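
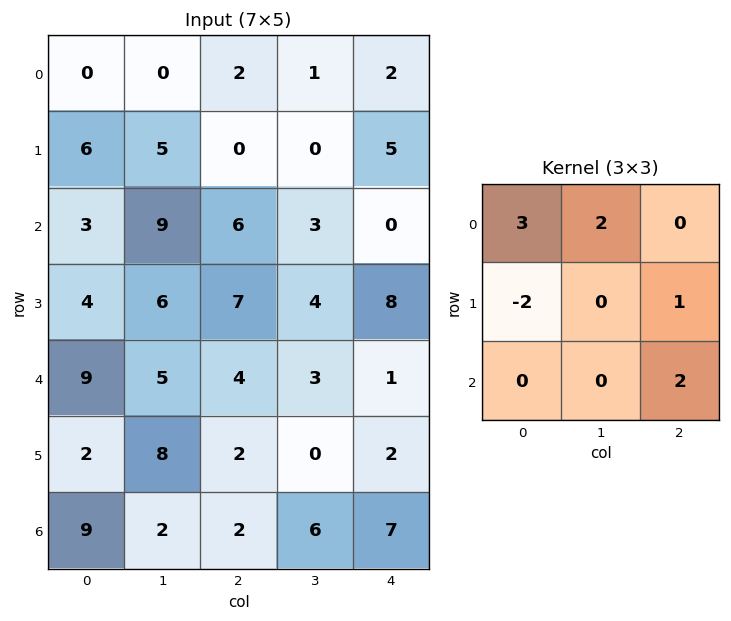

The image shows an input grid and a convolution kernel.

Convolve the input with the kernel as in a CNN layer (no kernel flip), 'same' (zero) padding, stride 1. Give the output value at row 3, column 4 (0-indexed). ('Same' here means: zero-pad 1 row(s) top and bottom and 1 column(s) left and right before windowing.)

1

The receptive field on the zero-padded input at this output position is [3 0 0 / 4 8 0 / 3 1 0]. Elementwise product with the kernel and sum: 3·3 + 0·2 + 4·-2 + 0·1 + 0·2.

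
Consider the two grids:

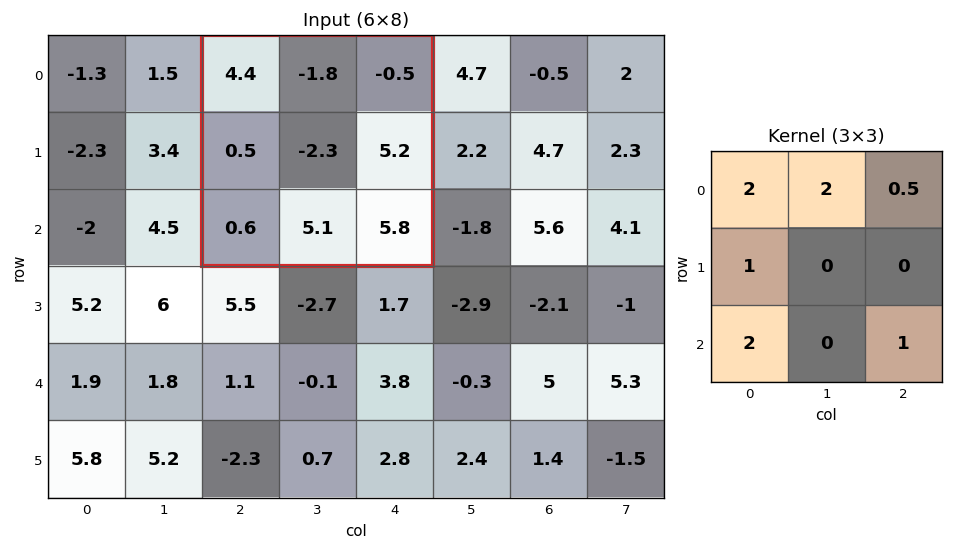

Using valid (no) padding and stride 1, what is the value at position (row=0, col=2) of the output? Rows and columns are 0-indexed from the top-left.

The receptive field on the input at this output position is [4.4 -1.8 -0.5 / 0.5 -2.3 5.2 / 0.6 5.1 5.8]. Elementwise product with the kernel and sum: 4.4·2 + -1.8·2 + -0.5·0.5 + 0.5·1 + 0.6·2 + 5.8·1.

12.45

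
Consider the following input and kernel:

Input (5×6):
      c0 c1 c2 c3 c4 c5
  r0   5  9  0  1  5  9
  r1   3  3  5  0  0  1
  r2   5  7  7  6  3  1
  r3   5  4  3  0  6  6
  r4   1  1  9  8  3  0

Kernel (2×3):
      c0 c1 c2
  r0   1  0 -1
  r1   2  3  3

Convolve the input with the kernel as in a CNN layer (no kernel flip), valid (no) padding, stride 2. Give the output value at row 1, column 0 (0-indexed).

The receptive field on the input at this output position is [5 7 7 / 5 4 3]. Elementwise product with the kernel and sum: 5·1 + 7·-1 + 5·2 + 4·3 + 3·3.

29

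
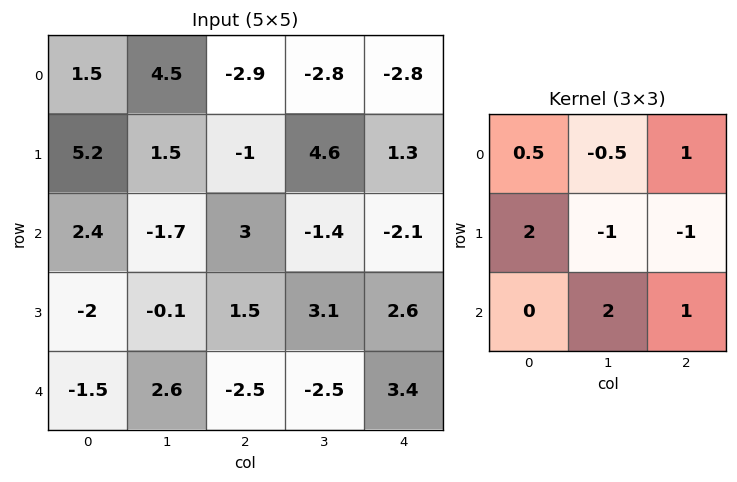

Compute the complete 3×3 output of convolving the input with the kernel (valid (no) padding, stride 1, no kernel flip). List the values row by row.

5.1 4.9 -15.65
5.65 6.95 16.8
2.35 -16.05 -4.2

Output[0,0]: The receptive field on the input at this output position is [1.5 4.5 -2.9 / 5.2 1.5 -1 / 2.4 -1.7 3]. Elementwise product with the kernel and sum: 1.5·0.5 + 4.5·-0.5 + -2.9·1 + 5.2·2 + 1.5·-1 + -1·-1 + -1.7·2 + 3·1.
Output[0,1]: The receptive field on the input at this output position is [4.5 -2.9 -2.8 / 1.5 -1 4.6 / -1.7 3 -1.4]. Elementwise product with the kernel and sum: 4.5·0.5 + -2.9·-0.5 + -2.8·1 + 1.5·2 + -1·-1 + 4.6·-1 + 3·2 + -1.4·1.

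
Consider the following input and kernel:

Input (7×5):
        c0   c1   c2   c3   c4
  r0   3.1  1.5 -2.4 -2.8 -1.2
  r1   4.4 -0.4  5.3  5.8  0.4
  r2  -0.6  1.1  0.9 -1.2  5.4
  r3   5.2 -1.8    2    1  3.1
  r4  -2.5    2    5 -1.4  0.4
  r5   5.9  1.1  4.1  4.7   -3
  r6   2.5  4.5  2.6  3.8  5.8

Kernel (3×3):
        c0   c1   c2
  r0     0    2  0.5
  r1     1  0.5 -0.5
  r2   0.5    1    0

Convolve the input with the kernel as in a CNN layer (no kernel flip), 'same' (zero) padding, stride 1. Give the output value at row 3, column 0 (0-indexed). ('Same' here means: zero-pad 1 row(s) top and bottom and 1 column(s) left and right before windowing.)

0.35

The receptive field on the zero-padded input at this output position is [0 -0.6 1.1 / 0 5.2 -1.8 / 0 -2.5 2]. Elementwise product with the kernel and sum: -0.6·2 + 1.1·0.5 + 0·1 + 5.2·0.5 + -1.8·-0.5 + 0·0.5 + -2.5·1.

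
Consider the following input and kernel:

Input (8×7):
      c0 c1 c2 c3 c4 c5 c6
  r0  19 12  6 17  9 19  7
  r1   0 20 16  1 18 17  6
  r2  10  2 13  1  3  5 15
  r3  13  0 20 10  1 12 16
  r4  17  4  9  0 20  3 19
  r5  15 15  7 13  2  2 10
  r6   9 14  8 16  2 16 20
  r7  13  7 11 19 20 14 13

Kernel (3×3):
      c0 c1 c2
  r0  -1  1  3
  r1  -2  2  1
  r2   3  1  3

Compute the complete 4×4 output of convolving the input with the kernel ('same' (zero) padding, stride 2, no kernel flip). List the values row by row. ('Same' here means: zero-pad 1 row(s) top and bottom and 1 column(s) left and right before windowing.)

Output[0,0]: The receptive field on the zero-padded input at this output position is [0 0 0 / 0 19 12 / 0 0 20]. Elementwise product with the kernel and sum: 0·-1 + 0·1 + 0·3 + 0·-2 + 19·2 + 12·1 + 0·3 + 0·1 + 20·3.

110 84 75 33
95 72 144 61
111 151 117 52
126 124 102 71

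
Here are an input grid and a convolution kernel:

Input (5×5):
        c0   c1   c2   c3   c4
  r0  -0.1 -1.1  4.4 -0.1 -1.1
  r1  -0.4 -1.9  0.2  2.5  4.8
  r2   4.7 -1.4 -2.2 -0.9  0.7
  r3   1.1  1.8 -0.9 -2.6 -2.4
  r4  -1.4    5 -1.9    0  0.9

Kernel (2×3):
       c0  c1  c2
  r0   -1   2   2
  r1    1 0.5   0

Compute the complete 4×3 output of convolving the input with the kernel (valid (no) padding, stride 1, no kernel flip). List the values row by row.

5.35 7.9 -5.35
1 4.8 11.75
-9.9 -3.45 -0.4
1.8 -4.75 -11

Output[0,0]: The receptive field on the input at this output position is [-0.1 -1.1 4.4 / -0.4 -1.9 0.2]. Elementwise product with the kernel and sum: -0.1·-1 + -1.1·2 + 4.4·2 + -0.4·1 + -1.9·0.5.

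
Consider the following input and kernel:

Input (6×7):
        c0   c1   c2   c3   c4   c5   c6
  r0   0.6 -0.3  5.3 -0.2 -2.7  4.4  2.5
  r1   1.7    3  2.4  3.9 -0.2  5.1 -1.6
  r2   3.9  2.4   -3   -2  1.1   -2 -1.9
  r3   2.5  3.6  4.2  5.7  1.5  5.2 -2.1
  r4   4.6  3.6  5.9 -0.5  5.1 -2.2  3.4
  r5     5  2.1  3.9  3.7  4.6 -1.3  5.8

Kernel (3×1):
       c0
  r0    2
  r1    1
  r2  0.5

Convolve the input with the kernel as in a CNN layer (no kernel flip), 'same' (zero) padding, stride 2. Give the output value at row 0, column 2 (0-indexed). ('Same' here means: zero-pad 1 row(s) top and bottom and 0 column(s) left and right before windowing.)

The receptive field on the zero-padded input at this output position is [0 / -2.7 / -0.2]. Elementwise product with the kernel and sum: 0·2 + -2.7·1 + -0.2·0.5.

-2.8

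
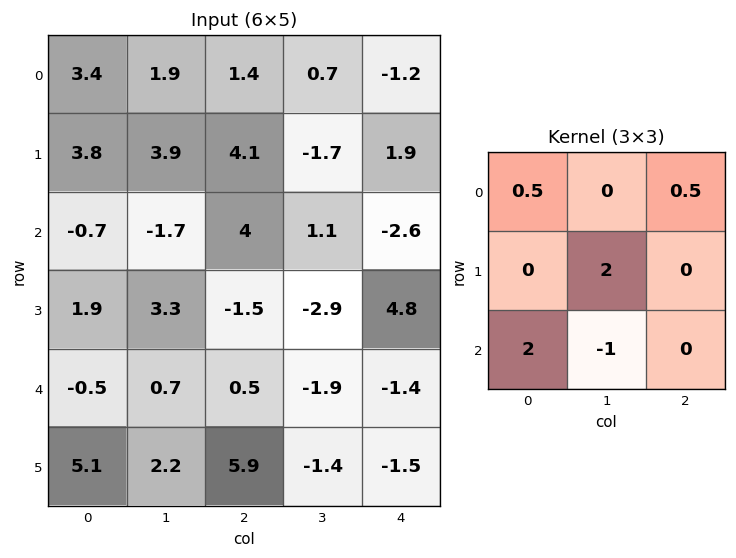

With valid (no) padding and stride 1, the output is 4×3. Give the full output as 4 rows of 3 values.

Output[0,0]: The receptive field on the input at this output position is [3.4 1.9 1.4 / 3.8 3.9 4.1 / -0.7 -1.7 4]. Elementwise product with the kernel and sum: 3.4·0.5 + 1.4·0.5 + 3.9·2 + -0.7·2 + -1.7·-1.

10.5 2.1 3.6
1.05 17.2 5.1
6.55 -2.4 -2.2
9.6 -0.3 11.05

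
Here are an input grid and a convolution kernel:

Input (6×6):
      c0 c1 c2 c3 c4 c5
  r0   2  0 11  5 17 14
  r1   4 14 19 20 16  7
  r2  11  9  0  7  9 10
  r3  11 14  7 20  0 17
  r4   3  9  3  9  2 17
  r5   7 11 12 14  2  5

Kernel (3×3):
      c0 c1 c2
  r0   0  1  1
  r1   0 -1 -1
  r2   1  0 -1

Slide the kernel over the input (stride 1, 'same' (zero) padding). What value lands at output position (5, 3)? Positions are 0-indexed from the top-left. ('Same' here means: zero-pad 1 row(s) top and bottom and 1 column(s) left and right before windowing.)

The receptive field on the zero-padded input at this output position is [3 9 2 / 12 14 2 / 0 0 0]. Elementwise product with the kernel and sum: 9·1 + 2·1 + 14·-1 + 2·-1 + 0·1 + 0·-1.

-5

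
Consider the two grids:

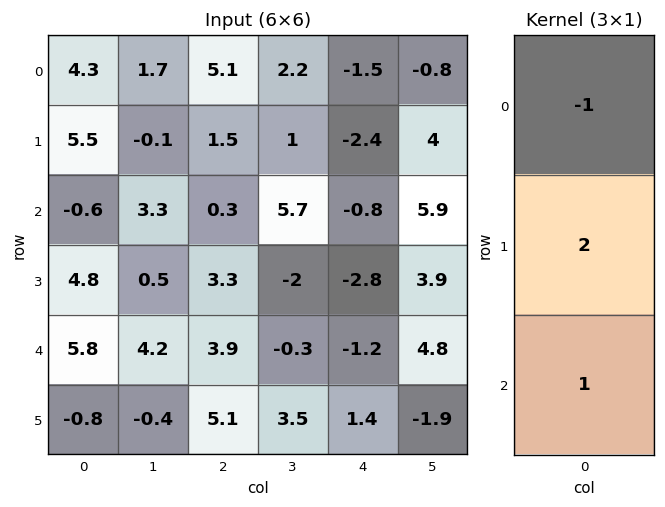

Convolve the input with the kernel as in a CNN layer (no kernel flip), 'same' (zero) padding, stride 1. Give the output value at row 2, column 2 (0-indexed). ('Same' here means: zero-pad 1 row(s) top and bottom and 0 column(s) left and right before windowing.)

The receptive field on the zero-padded input at this output position is [1.5 / 0.3 / 3.3]. Elementwise product with the kernel and sum: 1.5·-1 + 0.3·2 + 3.3·1.

2.4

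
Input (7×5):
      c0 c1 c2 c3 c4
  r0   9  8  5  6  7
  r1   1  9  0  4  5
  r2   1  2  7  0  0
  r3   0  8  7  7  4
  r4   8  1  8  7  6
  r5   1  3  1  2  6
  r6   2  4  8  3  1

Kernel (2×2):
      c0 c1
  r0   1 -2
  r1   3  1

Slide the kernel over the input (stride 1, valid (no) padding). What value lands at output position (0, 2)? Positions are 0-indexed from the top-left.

-3

The receptive field on the input at this output position is [5 6 / 0 4]. Elementwise product with the kernel and sum: 5·1 + 6·-2 + 0·3 + 4·1.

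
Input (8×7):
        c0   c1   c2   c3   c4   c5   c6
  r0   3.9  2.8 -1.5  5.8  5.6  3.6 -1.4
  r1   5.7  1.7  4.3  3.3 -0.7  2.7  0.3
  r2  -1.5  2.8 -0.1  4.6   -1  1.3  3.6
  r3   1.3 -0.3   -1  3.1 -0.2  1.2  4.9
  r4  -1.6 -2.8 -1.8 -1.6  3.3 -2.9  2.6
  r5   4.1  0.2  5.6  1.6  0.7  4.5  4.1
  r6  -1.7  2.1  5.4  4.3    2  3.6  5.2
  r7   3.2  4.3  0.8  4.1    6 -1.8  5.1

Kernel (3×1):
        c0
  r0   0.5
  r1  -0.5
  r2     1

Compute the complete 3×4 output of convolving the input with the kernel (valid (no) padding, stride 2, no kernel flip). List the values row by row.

Output[0,0]: The receptive field on the input at this output position is [3.9 / 5.7 / -1.5]. Elementwise product with the kernel and sum: 3.9·0.5 + 5.7·-0.5 + -1.5·1.

-2.4 -3 2.15 2.75
-3 -1.35 2.9 1.95
-4.55 1.7 3.3 4.45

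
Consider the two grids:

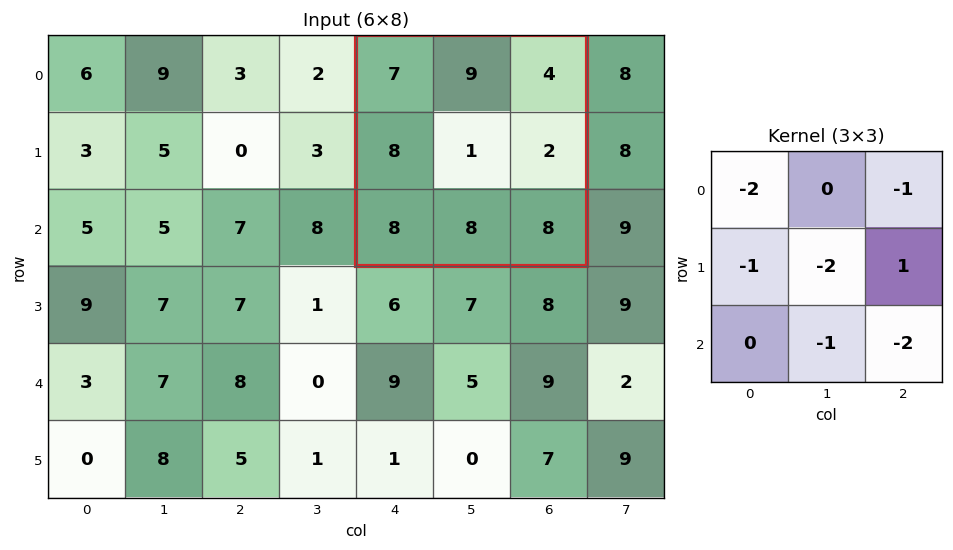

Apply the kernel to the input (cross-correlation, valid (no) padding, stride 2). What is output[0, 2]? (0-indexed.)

The receptive field on the input at this output position is [7 9 4 / 8 1 2 / 8 8 8]. Elementwise product with the kernel and sum: 7·-2 + 4·-1 + 8·-1 + 1·-2 + 2·1 + 8·-1 + 8·-2.

-50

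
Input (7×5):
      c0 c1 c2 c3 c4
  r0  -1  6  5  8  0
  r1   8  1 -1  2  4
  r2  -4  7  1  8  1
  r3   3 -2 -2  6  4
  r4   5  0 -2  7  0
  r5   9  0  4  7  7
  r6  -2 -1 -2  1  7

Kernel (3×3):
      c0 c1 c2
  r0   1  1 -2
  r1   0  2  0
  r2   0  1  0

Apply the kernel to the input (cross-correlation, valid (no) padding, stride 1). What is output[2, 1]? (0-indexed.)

The receptive field on the input at this output position is [7 1 8 / -2 -2 6 / 0 -2 7]. Elementwise product with the kernel and sum: 7·1 + 1·1 + 8·-2 + -2·2 + -2·1.

-14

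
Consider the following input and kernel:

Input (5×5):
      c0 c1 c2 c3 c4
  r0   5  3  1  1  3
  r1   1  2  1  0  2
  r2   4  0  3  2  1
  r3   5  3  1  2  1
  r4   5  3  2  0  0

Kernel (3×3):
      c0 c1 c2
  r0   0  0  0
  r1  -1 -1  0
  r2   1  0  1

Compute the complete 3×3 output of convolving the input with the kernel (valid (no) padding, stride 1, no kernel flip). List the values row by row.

Output[0,0]: The receptive field on the input at this output position is [5 3 1 / 1 2 1 / 4 0 3]. Elementwise product with the kernel and sum: 1·-1 + 2·-1 + 4·1 + 3·1.
Output[0,1]: The receptive field on the input at this output position is [3 1 1 / 2 1 0 / 0 3 2]. Elementwise product with the kernel and sum: 2·-1 + 1·-1 + 0·1 + 2·1.

4 -1 3
2 2 -3
-1 -1 -1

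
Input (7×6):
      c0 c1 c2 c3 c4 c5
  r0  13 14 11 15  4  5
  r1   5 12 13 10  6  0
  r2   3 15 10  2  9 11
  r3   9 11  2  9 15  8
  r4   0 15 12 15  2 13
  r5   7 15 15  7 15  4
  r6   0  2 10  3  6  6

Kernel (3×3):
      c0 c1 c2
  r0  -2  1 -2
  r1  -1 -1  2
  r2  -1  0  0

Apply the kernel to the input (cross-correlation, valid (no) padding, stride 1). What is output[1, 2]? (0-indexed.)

The receptive field on the input at this output position is [13 10 6 / 10 2 9 / 2 9 15]. Elementwise product with the kernel and sum: 13·-2 + 10·1 + 6·-2 + 10·-1 + 2·-1 + 9·2 + 2·-1.

-24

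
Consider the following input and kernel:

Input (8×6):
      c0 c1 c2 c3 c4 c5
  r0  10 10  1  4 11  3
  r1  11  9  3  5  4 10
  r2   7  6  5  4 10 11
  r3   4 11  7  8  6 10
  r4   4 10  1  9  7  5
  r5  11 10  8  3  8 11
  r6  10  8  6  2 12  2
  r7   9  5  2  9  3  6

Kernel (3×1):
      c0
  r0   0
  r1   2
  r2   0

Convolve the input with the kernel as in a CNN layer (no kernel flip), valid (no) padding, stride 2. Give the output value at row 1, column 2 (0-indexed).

The receptive field on the input at this output position is [10 / 6 / 7]. Elementwise product with the kernel and sum: 6·2.

12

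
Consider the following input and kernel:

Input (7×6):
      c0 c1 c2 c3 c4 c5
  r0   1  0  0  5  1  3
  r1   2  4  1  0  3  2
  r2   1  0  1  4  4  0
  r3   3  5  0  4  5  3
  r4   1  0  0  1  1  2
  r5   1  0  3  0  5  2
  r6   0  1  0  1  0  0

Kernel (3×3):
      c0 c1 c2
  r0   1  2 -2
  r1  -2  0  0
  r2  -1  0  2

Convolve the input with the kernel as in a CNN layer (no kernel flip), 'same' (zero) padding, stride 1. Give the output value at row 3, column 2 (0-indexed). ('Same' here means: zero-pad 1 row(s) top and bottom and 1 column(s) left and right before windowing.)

-14

The receptive field on the zero-padded input at this output position is [0 1 4 / 5 0 4 / 0 0 1]. Elementwise product with the kernel and sum: 0·1 + 1·2 + 4·-2 + 5·-2 + 0·-1 + 1·2.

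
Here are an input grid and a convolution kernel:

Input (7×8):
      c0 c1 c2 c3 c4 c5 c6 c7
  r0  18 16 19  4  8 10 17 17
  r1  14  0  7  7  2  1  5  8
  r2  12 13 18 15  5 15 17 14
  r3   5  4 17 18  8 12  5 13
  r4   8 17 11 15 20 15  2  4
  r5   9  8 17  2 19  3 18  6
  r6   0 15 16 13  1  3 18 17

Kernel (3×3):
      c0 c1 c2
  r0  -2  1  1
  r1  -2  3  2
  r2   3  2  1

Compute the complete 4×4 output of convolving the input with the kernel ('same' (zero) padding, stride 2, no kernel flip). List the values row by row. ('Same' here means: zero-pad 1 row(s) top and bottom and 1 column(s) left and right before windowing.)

Output[0,0]: The receptive field on the zero-padded input at this output position is [0 0 0 / 0 18 16 / 0 14 0]. Elementwise product with the kernel and sum: 0·-2 + 0·1 + 0·1 + 0·-2 + 18·3 + 16·2 + 0·3 + 14·2 + 0·1.
Output[0,1]: The receptive field on the zero-padded input at this output position is [0 0 0 / 16 19 4 / 0 7 7]. Elementwise product with the kernel and sum: 0·-2 + 0·1 + 0·1 + 16·-2 + 19·3 + 4·2 + 0·3 + 7·2 + 7·1.

114 54 62 86
90 136 86 119
93 116 91 29
47 47 1 100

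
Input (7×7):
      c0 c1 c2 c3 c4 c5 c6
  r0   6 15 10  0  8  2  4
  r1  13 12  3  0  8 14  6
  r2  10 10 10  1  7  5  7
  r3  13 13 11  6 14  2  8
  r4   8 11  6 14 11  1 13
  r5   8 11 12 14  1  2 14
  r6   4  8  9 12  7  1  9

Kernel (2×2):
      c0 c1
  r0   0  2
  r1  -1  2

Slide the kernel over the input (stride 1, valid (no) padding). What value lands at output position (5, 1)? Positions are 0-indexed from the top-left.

The receptive field on the input at this output position is [11 12 / 8 9]. Elementwise product with the kernel and sum: 12·2 + 8·-1 + 9·2.

34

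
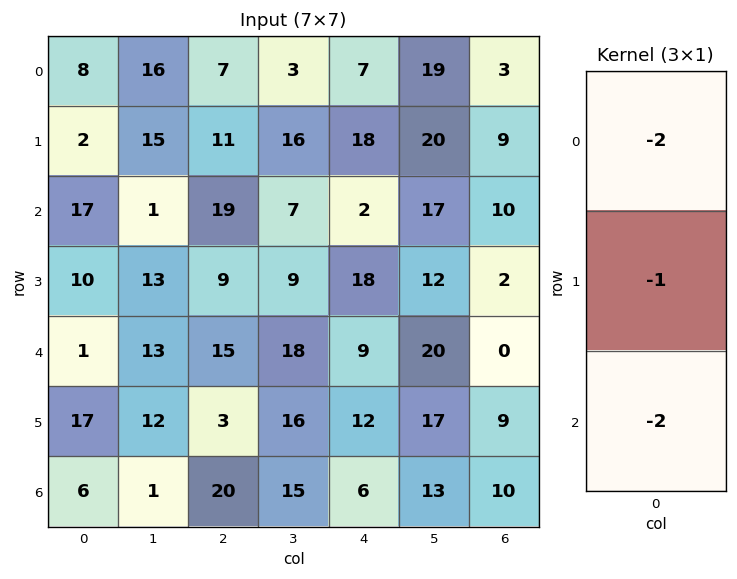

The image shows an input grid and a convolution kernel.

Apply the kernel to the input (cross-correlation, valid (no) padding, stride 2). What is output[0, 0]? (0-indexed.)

-52

The receptive field on the input at this output position is [8 / 2 / 17]. Elementwise product with the kernel and sum: 8·-2 + 2·-1 + 17·-2.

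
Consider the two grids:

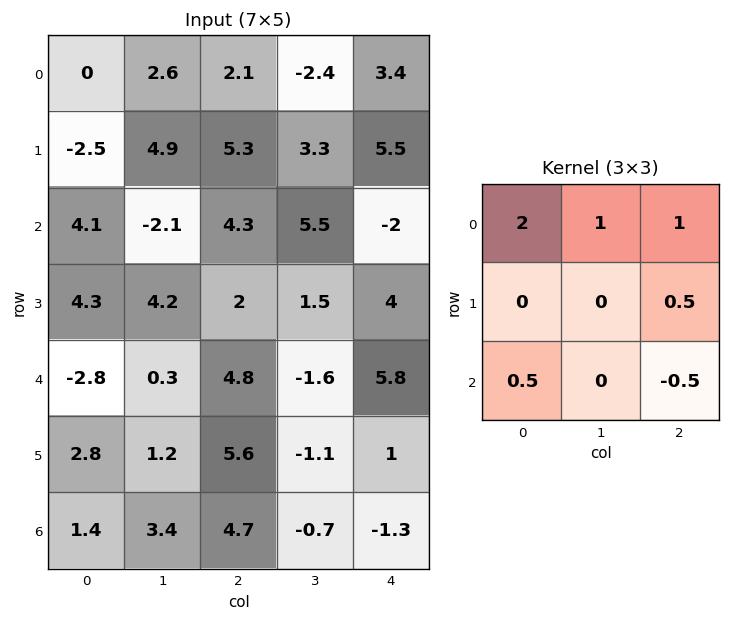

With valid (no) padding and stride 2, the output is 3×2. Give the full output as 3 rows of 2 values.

7.25 11.1
7.6 13.6
0.65 17.3

Output[0,0]: The receptive field on the input at this output position is [0 2.6 2.1 / -2.5 4.9 5.3 / 4.1 -2.1 4.3]. Elementwise product with the kernel and sum: 0·2 + 2.6·1 + 2.1·1 + 5.3·0.5 + 4.1·0.5 + 4.3·-0.5.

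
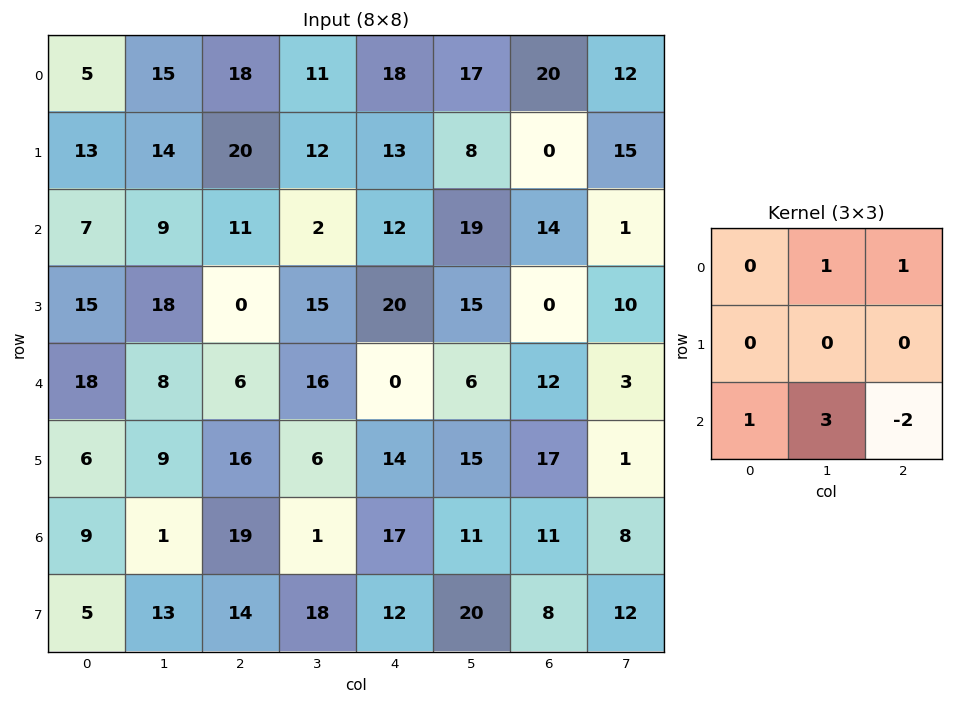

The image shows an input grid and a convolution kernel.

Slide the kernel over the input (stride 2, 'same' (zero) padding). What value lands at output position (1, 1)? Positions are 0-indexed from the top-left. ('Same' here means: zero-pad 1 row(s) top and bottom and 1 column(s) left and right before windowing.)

20

The receptive field on the zero-padded input at this output position is [14 20 12 / 9 11 2 / 18 0 15]. Elementwise product with the kernel and sum: 20·1 + 12·1 + 18·1 + 0·3 + 15·-2.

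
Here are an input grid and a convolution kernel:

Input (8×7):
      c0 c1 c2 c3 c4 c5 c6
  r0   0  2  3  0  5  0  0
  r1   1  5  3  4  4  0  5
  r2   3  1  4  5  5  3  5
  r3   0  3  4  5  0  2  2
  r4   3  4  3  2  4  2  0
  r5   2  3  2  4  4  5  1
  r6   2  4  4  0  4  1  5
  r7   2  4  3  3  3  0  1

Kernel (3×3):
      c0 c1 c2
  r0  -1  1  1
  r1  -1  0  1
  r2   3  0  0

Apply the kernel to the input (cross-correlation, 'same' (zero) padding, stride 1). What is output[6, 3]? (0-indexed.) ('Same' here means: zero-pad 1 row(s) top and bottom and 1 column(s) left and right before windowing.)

15

The receptive field on the zero-padded input at this output position is [2 4 4 / 4 0 4 / 3 3 3]. Elementwise product with the kernel and sum: 2·-1 + 4·1 + 4·1 + 4·-1 + 4·1 + 3·3.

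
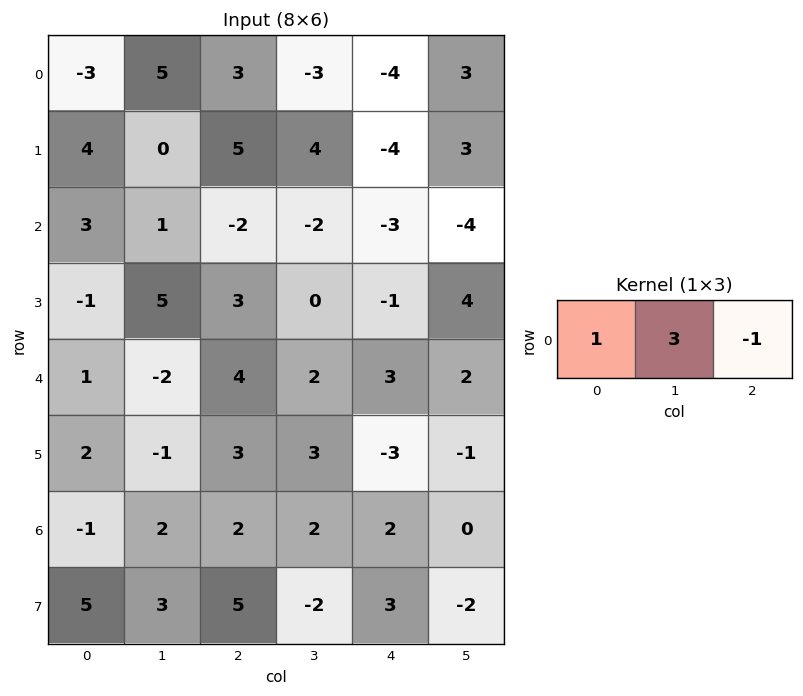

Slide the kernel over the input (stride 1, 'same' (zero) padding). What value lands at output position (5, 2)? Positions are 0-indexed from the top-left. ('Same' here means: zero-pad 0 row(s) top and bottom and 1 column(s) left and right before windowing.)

5

The receptive field on the zero-padded input at this output position is [-1 3 3]. Elementwise product with the kernel and sum: -1·1 + 3·3 + 3·-1.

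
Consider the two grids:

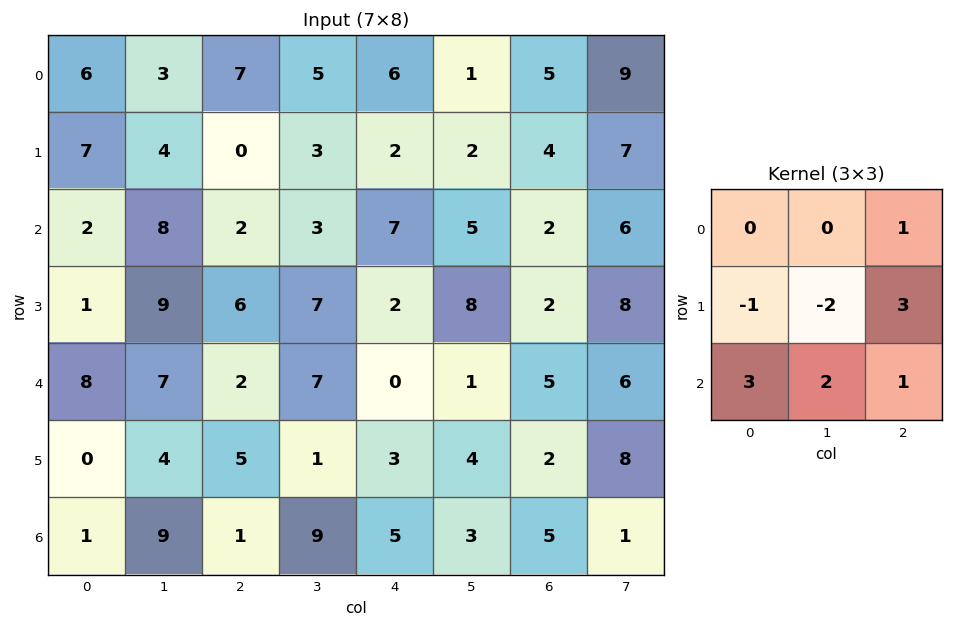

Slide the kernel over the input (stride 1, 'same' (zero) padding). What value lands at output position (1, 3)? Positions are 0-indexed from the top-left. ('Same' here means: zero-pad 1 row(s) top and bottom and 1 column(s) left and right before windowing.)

The receptive field on the zero-padded input at this output position is [7 5 6 / 0 3 2 / 2 3 7]. Elementwise product with the kernel and sum: 6·1 + 0·-1 + 3·-2 + 2·3 + 2·3 + 3·2 + 7·1.

25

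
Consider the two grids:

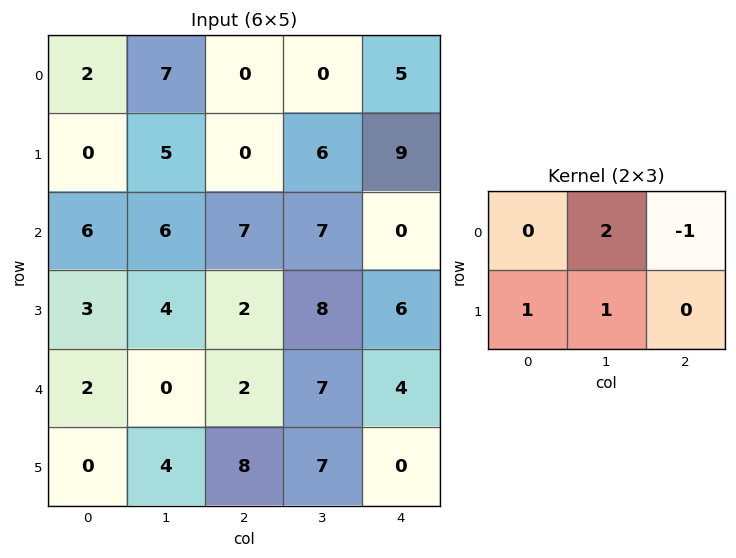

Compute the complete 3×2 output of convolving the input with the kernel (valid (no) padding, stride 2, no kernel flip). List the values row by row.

19 1
12 24
2 25

Output[0,0]: The receptive field on the input at this output position is [2 7 0 / 0 5 0]. Elementwise product with the kernel and sum: 7·2 + 0·-1 + 0·1 + 5·1.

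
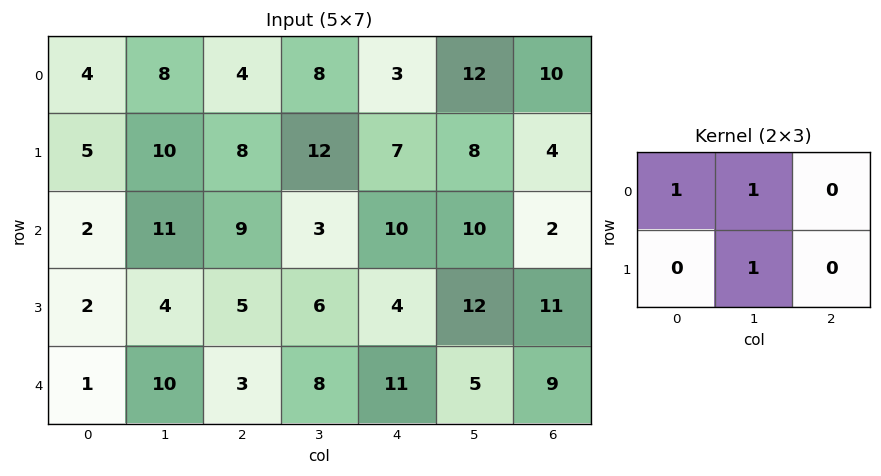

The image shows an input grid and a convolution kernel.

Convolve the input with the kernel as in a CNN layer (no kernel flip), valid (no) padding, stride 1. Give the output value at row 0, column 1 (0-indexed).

The receptive field on the input at this output position is [8 4 8 / 10 8 12]. Elementwise product with the kernel and sum: 8·1 + 4·1 + 8·1.

20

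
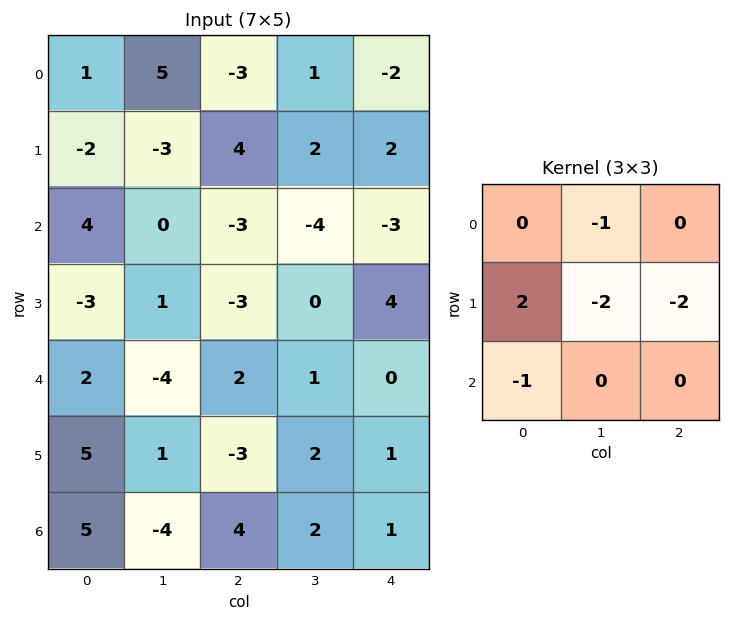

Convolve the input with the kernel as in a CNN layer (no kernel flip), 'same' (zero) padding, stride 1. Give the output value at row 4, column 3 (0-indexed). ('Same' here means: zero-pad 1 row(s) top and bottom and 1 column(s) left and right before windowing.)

5

The receptive field on the zero-padded input at this output position is [-3 0 4 / 2 1 0 / -3 2 1]. Elementwise product with the kernel and sum: 0·-1 + 2·2 + 1·-2 + 0·-2 + -3·-1.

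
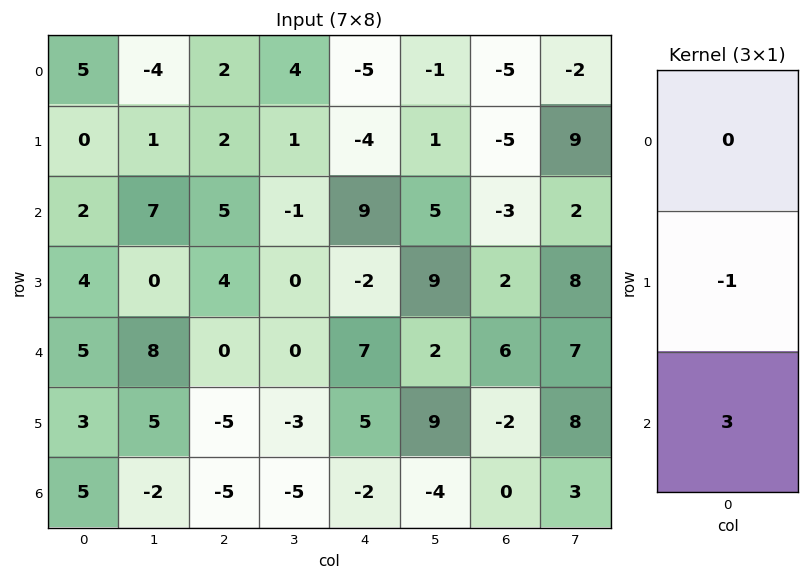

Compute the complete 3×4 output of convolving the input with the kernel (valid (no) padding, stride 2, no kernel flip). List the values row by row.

6 13 31 -4
11 -4 23 16
12 -10 -11 2

Output[0,0]: The receptive field on the input at this output position is [5 / 0 / 2]. Elementwise product with the kernel and sum: 0·-1 + 2·3.
Output[0,1]: The receptive field on the input at this output position is [2 / 2 / 5]. Elementwise product with the kernel and sum: 2·-1 + 5·3.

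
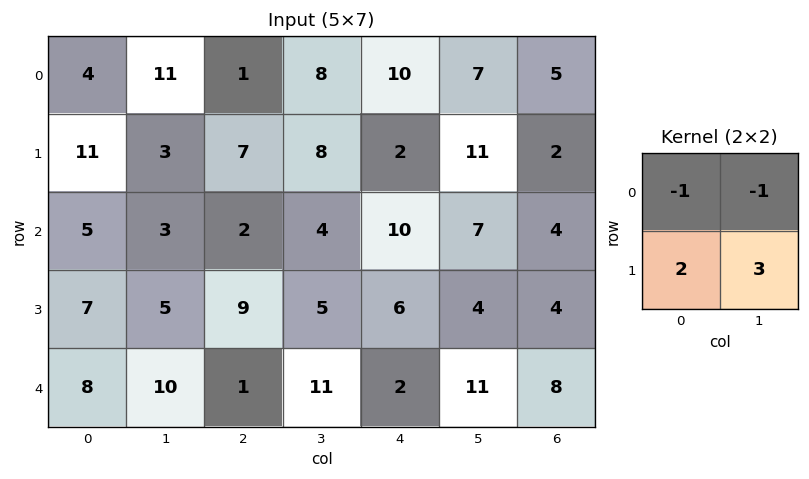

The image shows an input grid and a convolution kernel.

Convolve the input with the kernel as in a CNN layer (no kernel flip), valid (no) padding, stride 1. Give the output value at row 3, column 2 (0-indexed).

The receptive field on the input at this output position is [9 5 / 1 11]. Elementwise product with the kernel and sum: 9·-1 + 5·-1 + 1·2 + 11·3.

21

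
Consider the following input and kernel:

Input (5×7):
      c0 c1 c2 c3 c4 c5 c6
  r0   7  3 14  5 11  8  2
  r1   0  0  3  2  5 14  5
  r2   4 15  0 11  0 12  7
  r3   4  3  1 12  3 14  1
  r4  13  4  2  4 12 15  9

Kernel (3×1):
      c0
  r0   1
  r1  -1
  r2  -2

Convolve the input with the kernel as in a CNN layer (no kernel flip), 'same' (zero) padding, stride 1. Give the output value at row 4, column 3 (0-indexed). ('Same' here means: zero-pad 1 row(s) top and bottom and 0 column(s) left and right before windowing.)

8

The receptive field on the zero-padded input at this output position is [12 / 4 / 0]. Elementwise product with the kernel and sum: 12·1 + 4·-1 + 0·-2.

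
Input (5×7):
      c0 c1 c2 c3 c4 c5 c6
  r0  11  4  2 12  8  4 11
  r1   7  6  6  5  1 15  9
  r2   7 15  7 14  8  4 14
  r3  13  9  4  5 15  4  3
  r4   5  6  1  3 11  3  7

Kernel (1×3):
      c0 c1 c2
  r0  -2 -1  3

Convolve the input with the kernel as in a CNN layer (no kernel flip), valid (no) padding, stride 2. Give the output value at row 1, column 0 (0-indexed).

The receptive field on the input at this output position is [7 15 7]. Elementwise product with the kernel and sum: 7·-2 + 15·-1 + 7·3.

-8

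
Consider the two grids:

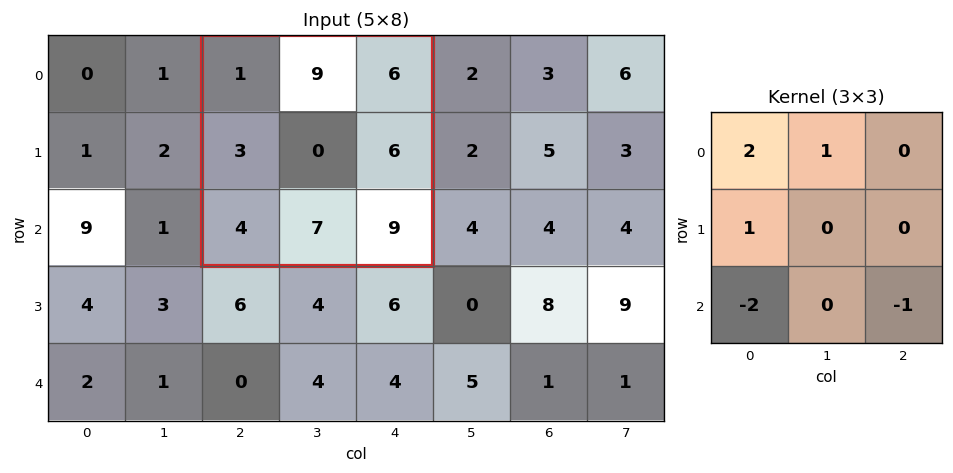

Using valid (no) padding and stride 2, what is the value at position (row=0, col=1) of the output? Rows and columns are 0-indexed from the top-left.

The receptive field on the input at this output position is [1 9 6 / 3 0 6 / 4 7 9]. Elementwise product with the kernel and sum: 1·2 + 9·1 + 3·1 + 4·-2 + 9·-1.

-3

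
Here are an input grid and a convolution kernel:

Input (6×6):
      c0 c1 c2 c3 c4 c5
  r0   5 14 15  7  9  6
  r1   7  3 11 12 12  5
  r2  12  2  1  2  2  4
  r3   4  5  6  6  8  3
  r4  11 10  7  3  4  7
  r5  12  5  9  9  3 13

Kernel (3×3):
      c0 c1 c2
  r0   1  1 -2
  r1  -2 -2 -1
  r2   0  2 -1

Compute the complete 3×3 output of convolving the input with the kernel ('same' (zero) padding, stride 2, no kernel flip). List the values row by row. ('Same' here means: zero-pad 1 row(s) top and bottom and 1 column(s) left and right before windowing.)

-13 -55 -19
-22 -12 15
-19 -29 -20

Output[0,0]: The receptive field on the zero-padded input at this output position is [0 0 0 / 0 5 14 / 0 7 3]. Elementwise product with the kernel and sum: 0·1 + 0·1 + 0·-2 + 0·-2 + 5·-2 + 14·-1 + 7·2 + 3·-1.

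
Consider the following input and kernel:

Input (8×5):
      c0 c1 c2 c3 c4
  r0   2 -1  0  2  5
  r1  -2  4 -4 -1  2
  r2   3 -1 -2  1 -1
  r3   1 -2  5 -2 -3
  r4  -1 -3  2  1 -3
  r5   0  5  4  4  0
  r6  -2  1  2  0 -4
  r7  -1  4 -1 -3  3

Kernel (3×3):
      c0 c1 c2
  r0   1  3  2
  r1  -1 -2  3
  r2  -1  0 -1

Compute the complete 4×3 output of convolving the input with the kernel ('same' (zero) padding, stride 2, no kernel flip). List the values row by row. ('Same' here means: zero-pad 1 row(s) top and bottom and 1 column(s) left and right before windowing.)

Output[0,0]: The receptive field on the zero-padded input at this output position is [0 0 0 / 0 2 -1 / 0 -2 4]. Elementwise product with the kernel and sum: 0·1 + 0·3 + 0·2 + 0·-1 + 2·-2 + -1·3 + 0·-1 + 4·-1.
Output[0,1]: The receptive field on the zero-padded input at this output position is [0 0 0 / -1 0 2 / 4 -4 -1]. Elementwise product with the kernel and sum: 0·1 + 0·3 + 0·2 + -1·-1 + 0·-2 + 2·3 + 4·-1 + -1·-1.

-11 4 -11
-5 2 8
-13 2 -10
13 19 15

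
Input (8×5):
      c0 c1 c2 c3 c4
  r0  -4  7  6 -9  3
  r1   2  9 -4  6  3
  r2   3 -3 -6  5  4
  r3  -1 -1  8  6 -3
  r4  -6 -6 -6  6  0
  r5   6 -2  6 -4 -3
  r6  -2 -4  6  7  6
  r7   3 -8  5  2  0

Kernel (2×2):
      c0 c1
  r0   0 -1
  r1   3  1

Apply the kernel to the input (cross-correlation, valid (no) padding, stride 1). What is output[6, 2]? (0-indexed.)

The receptive field on the input at this output position is [6 7 / 5 2]. Elementwise product with the kernel and sum: 7·-1 + 5·3 + 2·1.

10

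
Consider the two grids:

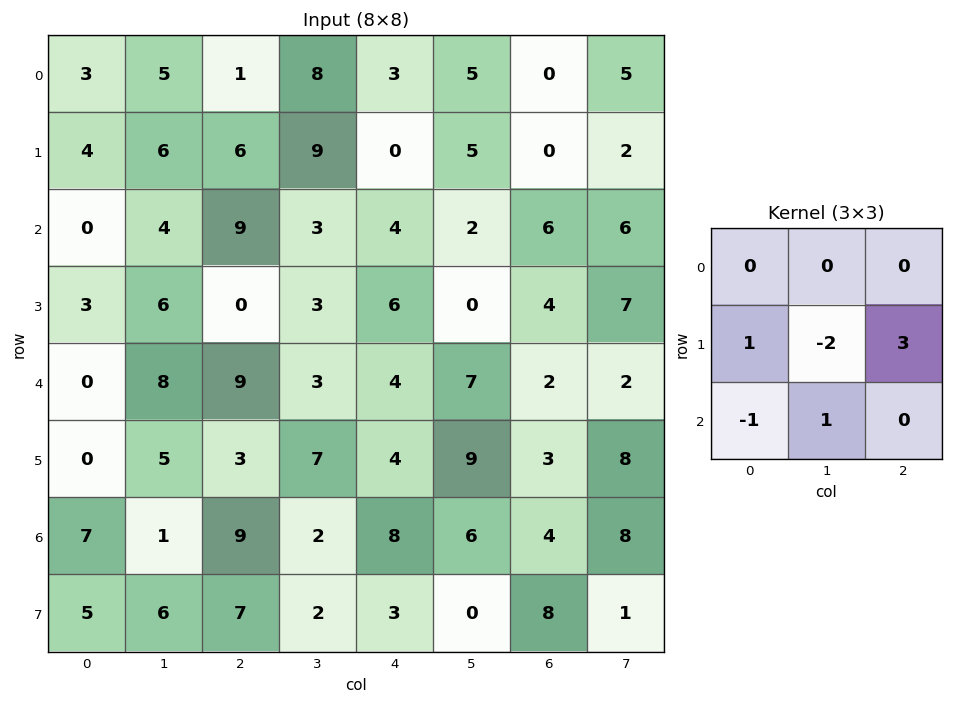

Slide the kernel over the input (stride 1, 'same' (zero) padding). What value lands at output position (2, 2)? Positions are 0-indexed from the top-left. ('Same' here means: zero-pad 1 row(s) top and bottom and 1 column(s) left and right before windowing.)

The receptive field on the zero-padded input at this output position is [6 6 9 / 4 9 3 / 6 0 3]. Elementwise product with the kernel and sum: 4·1 + 9·-2 + 3·3 + 6·-1 + 0·1.

-11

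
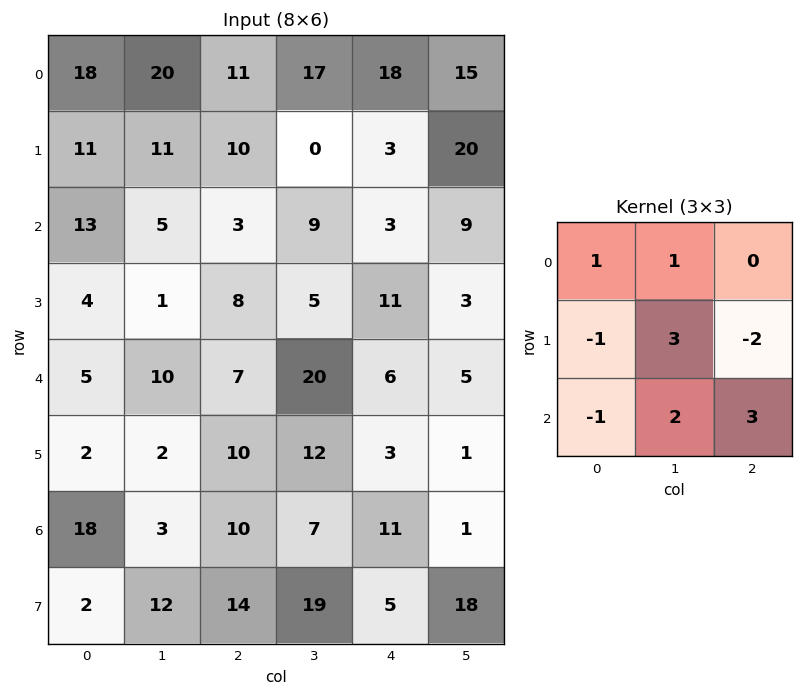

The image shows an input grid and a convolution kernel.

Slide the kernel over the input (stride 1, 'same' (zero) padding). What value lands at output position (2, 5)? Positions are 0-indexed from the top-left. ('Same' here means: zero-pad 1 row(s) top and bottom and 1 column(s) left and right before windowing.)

The receptive field on the zero-padded input at this output position is [3 20 0 / 3 9 0 / 11 3 0]. Elementwise product with the kernel and sum: 3·1 + 20·1 + 3·-1 + 9·3 + 0·-2 + 11·-1 + 3·2 + 0·3.

42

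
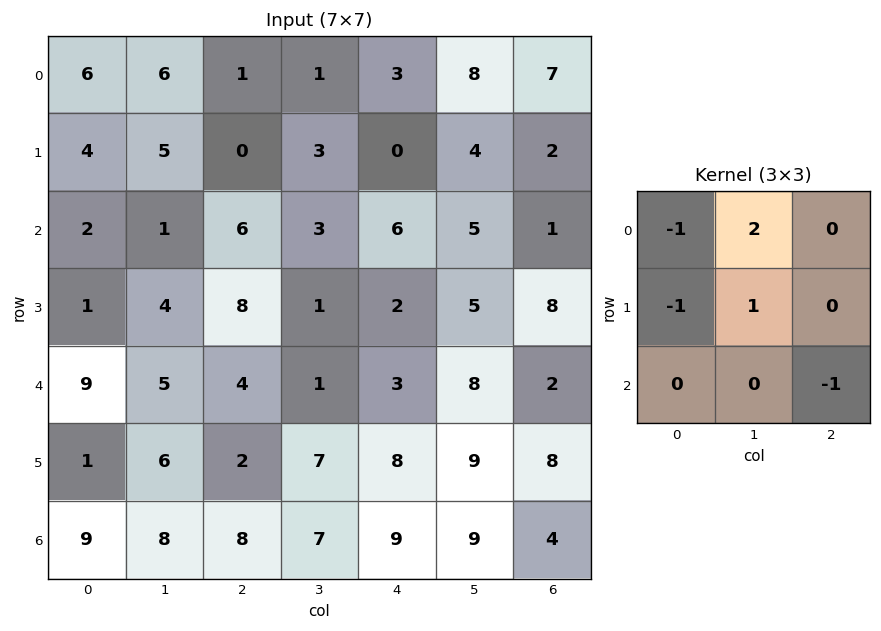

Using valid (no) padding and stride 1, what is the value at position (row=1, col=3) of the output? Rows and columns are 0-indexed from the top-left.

The receptive field on the input at this output position is [3 0 4 / 3 6 5 / 1 2 5]. Elementwise product with the kernel and sum: 3·-1 + 0·2 + 3·-1 + 6·1 + 5·-1.

-5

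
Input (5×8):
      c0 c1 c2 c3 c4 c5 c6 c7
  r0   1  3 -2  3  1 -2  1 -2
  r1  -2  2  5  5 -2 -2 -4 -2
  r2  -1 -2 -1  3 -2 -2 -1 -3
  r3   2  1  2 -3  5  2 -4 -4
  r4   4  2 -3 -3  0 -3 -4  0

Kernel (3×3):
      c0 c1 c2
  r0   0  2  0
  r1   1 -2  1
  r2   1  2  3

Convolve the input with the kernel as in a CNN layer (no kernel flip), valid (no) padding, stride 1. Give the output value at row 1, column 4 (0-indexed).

The receptive field on the input at this output position is [-2 -2 -4 / -2 -2 -1 / 5 2 -4]. Elementwise product with the kernel and sum: -2·2 + -2·1 + -2·-2 + -1·1 + 5·1 + 2·2 + -4·3.

-6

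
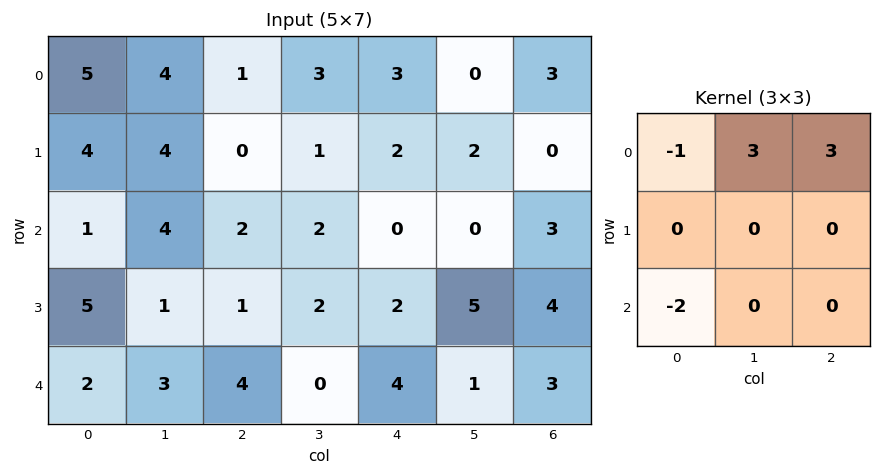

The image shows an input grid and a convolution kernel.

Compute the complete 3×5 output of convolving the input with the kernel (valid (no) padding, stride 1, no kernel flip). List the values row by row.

8 0 13 2 6
-2 -3 7 7 0
13 2 -4 -2 1

Output[0,0]: The receptive field on the input at this output position is [5 4 1 / 4 4 0 / 1 4 2]. Elementwise product with the kernel and sum: 5·-1 + 4·3 + 1·3 + 1·-2.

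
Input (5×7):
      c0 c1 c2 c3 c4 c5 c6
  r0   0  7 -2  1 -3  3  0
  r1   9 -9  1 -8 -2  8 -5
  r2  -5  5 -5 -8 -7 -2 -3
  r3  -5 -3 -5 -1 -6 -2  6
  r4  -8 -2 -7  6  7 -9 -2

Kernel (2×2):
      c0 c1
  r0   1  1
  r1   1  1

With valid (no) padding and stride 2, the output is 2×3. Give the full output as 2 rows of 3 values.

Output[0,0]: The receptive field on the input at this output position is [0 7 / 9 -9]. Elementwise product with the kernel and sum: 0·1 + 7·1 + 9·1 + -9·1.

7 -8 6
-8 -19 -17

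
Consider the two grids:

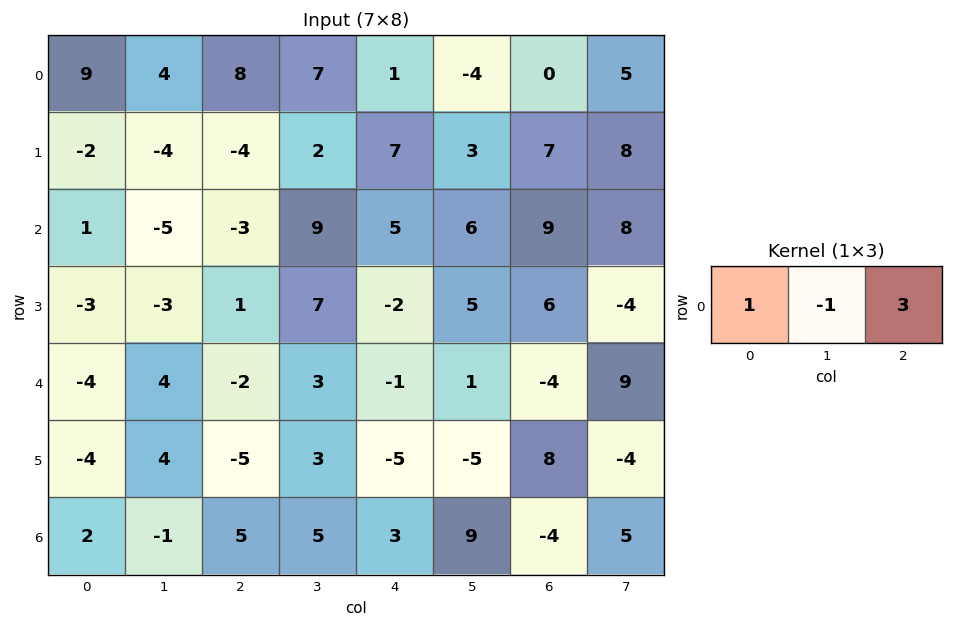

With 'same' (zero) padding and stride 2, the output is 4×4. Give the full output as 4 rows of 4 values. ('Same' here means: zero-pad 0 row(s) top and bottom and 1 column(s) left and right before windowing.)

Output[0,0]: The receptive field on the zero-padded input at this output position is [0 9 4]. Elementwise product with the kernel and sum: 0·1 + 9·-1 + 4·3.

3 17 -6 11
-16 25 22 21
16 15 7 32
-5 9 29 28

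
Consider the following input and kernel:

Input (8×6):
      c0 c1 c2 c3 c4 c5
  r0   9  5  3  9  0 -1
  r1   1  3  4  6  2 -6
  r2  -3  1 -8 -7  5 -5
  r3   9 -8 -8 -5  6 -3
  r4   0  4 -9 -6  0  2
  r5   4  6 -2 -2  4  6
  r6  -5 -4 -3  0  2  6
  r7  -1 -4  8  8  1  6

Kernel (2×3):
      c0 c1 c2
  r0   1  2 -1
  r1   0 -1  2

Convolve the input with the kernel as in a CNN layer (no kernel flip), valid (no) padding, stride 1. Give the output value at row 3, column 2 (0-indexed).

-18

The receptive field on the input at this output position is [-8 -5 6 / -9 -6 0]. Elementwise product with the kernel and sum: -8·1 + -5·2 + 6·-1 + -6·-1 + 0·2.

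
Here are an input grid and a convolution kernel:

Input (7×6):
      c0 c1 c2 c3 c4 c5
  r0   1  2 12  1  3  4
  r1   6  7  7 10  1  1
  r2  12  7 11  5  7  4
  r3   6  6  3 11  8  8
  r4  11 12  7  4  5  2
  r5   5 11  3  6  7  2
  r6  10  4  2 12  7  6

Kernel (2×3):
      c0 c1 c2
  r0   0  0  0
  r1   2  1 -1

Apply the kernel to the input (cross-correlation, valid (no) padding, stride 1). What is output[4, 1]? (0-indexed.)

The receptive field on the input at this output position is [12 7 4 / 11 3 6]. Elementwise product with the kernel and sum: 11·2 + 3·1 + 6·-1.

19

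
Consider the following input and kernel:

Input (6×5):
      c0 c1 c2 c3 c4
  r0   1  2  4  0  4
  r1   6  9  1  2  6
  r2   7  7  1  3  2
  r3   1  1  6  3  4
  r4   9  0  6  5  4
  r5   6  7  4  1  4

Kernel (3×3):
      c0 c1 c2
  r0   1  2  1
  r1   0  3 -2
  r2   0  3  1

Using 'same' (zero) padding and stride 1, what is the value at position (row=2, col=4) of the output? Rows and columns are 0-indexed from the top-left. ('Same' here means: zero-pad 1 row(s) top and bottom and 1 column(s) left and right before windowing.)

The receptive field on the zero-padded input at this output position is [2 6 0 / 3 2 0 / 3 4 0]. Elementwise product with the kernel and sum: 2·1 + 6·2 + 0·1 + 2·3 + 0·-2 + 4·3 + 0·1.

32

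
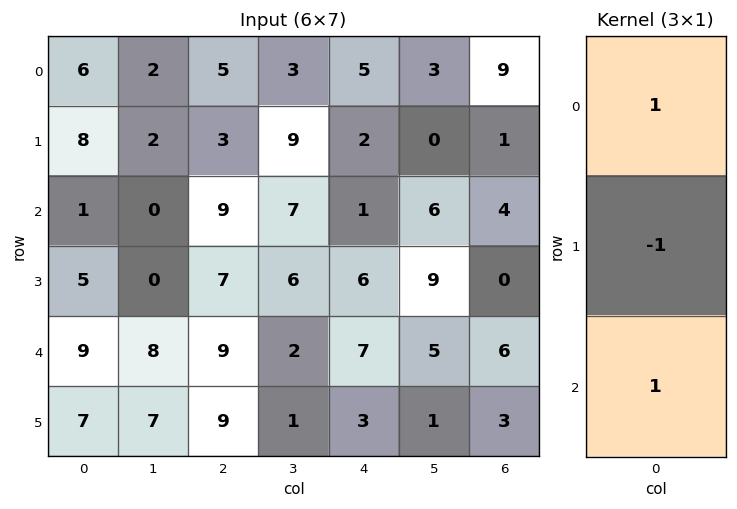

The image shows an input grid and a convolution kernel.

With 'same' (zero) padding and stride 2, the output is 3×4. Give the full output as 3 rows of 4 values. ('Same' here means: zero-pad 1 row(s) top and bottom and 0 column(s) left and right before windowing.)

2 -2 -3 -8
12 1 7 -3
3 7 2 -3

Output[0,0]: The receptive field on the zero-padded input at this output position is [0 / 6 / 8]. Elementwise product with the kernel and sum: 0·1 + 6·-1 + 8·1.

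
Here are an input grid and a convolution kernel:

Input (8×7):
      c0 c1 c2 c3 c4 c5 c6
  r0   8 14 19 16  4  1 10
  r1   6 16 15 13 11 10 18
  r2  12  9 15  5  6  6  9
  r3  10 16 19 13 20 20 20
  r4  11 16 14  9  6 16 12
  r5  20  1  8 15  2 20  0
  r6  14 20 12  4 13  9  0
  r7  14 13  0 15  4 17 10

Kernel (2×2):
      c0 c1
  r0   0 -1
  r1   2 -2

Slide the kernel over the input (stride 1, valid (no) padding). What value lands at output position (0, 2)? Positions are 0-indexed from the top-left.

The receptive field on the input at this output position is [19 16 / 15 13]. Elementwise product with the kernel and sum: 16·-1 + 15·2 + 13·-2.

-12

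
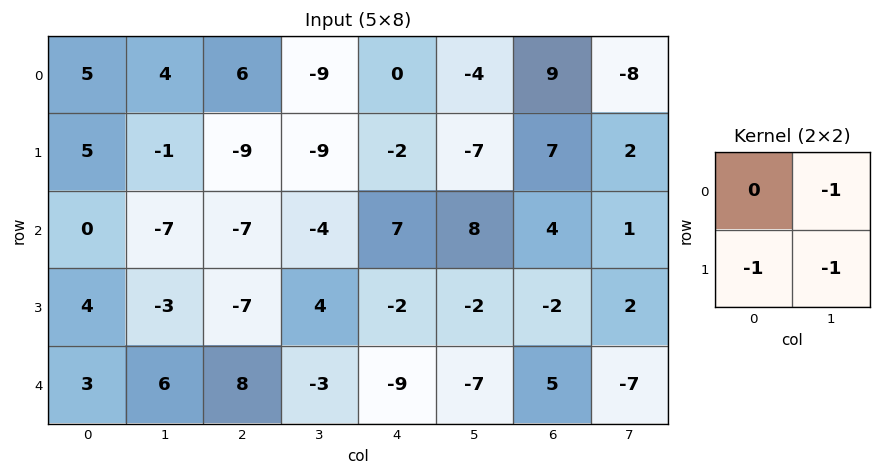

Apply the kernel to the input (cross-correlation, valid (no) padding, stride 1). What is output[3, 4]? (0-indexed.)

18

The receptive field on the input at this output position is [-2 -2 / -9 -7]. Elementwise product with the kernel and sum: -2·-1 + -9·-1 + -7·-1.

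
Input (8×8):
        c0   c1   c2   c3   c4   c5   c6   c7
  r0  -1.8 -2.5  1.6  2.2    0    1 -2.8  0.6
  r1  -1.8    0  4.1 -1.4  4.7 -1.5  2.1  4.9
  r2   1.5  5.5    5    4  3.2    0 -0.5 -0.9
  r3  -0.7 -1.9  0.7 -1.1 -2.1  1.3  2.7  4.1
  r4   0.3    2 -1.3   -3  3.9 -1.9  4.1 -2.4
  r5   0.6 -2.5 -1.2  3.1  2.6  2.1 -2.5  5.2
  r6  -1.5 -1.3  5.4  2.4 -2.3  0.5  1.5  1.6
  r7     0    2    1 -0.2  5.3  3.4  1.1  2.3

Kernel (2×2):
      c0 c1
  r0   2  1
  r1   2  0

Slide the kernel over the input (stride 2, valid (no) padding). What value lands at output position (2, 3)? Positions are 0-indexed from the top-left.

The receptive field on the input at this output position is [4.1 -2.4 / -2.5 5.2]. Elementwise product with the kernel and sum: 4.1·2 + -2.4·1 + -2.5·2.

0.8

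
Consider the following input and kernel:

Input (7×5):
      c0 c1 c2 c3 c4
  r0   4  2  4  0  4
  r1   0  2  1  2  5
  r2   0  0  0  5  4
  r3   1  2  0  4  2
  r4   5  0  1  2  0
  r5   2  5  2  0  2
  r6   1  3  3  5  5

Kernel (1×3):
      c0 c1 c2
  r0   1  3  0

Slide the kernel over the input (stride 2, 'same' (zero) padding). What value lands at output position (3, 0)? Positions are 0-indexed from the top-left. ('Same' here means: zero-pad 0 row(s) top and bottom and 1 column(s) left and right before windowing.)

3

The receptive field on the zero-padded input at this output position is [0 1 3]. Elementwise product with the kernel and sum: 0·1 + 1·3.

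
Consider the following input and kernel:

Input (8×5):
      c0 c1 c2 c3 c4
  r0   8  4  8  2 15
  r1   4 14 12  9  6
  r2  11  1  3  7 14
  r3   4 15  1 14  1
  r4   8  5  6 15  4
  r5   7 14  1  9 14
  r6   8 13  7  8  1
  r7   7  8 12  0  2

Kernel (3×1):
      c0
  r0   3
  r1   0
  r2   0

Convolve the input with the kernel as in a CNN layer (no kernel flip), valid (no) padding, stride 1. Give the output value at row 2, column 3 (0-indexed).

21

The receptive field on the input at this output position is [7 / 14 / 15]. Elementwise product with the kernel and sum: 7·3.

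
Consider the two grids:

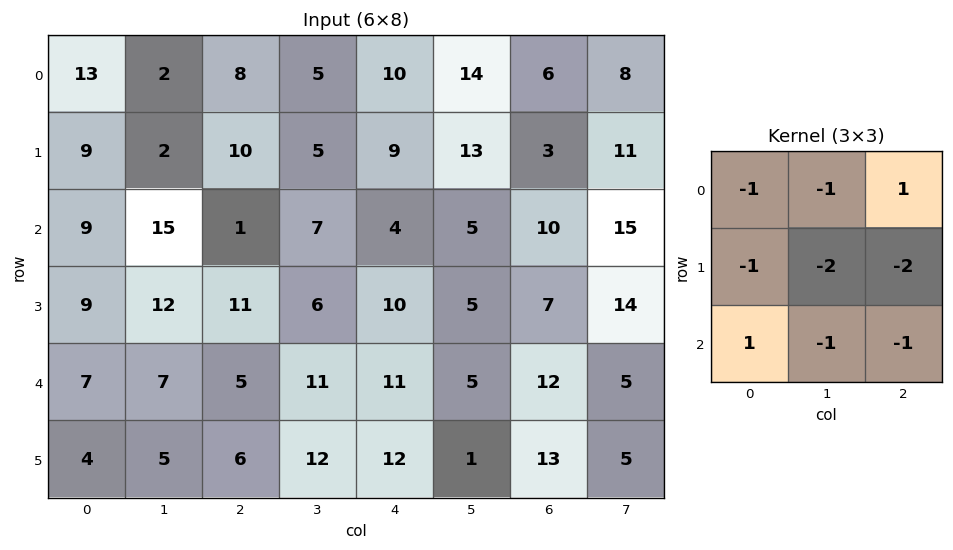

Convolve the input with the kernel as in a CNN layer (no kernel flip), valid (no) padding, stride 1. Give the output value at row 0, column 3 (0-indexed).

The receptive field on the input at this output position is [5 10 14 / 5 9 13 / 7 4 5]. Elementwise product with the kernel and sum: 5·-1 + 10·-1 + 14·1 + 5·-1 + 9·-2 + 13·-2 + 7·1 + 4·-1 + 5·-1.

-52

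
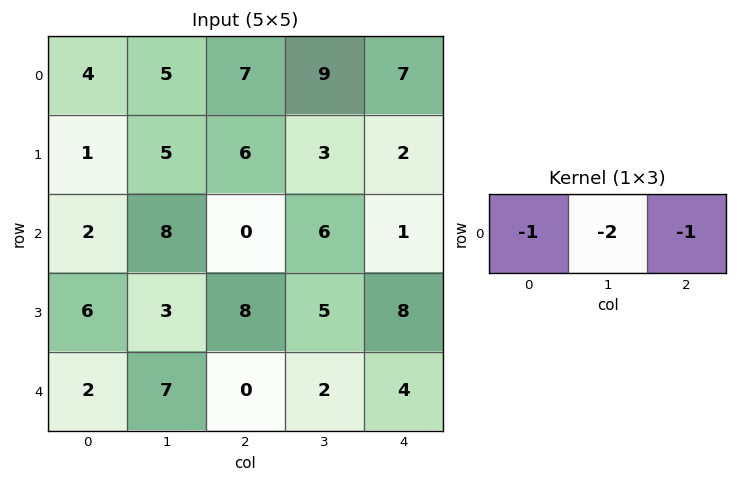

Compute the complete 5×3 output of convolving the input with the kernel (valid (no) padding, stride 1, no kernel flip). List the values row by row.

-21 -28 -32
-17 -20 -14
-18 -14 -13
-20 -24 -26
-16 -9 -8

Output[0,0]: The receptive field on the input at this output position is [4 5 7]. Elementwise product with the kernel and sum: 4·-1 + 5·-2 + 7·-1.
Output[0,1]: The receptive field on the input at this output position is [5 7 9]. Elementwise product with the kernel and sum: 5·-1 + 7·-2 + 9·-1.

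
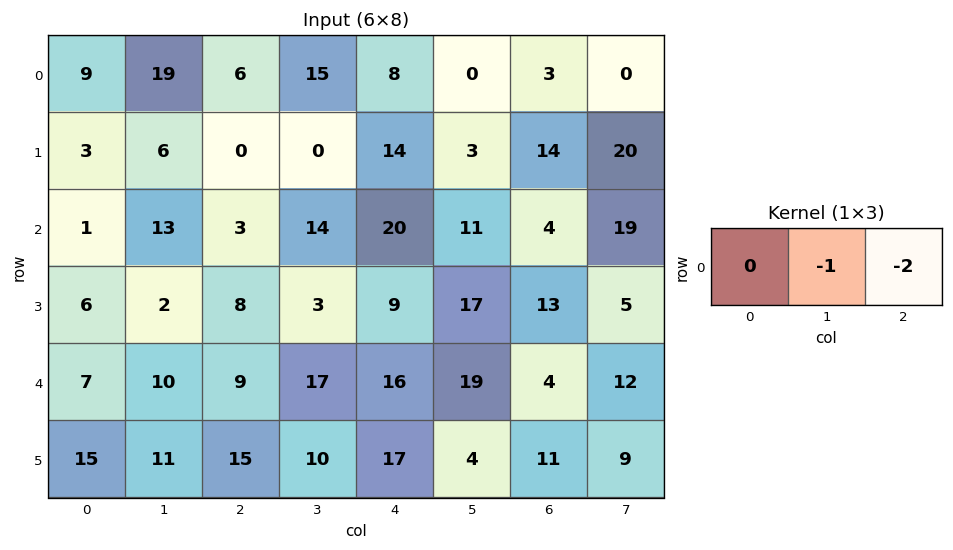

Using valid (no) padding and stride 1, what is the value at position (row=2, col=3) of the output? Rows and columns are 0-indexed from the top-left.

The receptive field on the input at this output position is [14 20 11]. Elementwise product with the kernel and sum: 20·-1 + 11·-2.

-42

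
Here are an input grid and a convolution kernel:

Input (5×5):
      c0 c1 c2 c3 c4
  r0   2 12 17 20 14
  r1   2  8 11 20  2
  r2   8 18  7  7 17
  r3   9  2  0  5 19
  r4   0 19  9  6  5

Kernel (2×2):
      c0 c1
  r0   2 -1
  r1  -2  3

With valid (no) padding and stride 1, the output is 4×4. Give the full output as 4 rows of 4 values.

Output[0,0]: The receptive field on the input at this output position is [2 12 / 2 8]. Elementwise product with the kernel and sum: 2·2 + 12·-1 + 2·-2 + 8·3.
Output[0,1]: The receptive field on the input at this output position is [12 17 / 8 11]. Elementwise product with the kernel and sum: 12·2 + 17·-1 + 8·-2 + 11·3.

12 24 52 -8
34 -10 9 75
-14 25 22 44
73 -7 -5 -6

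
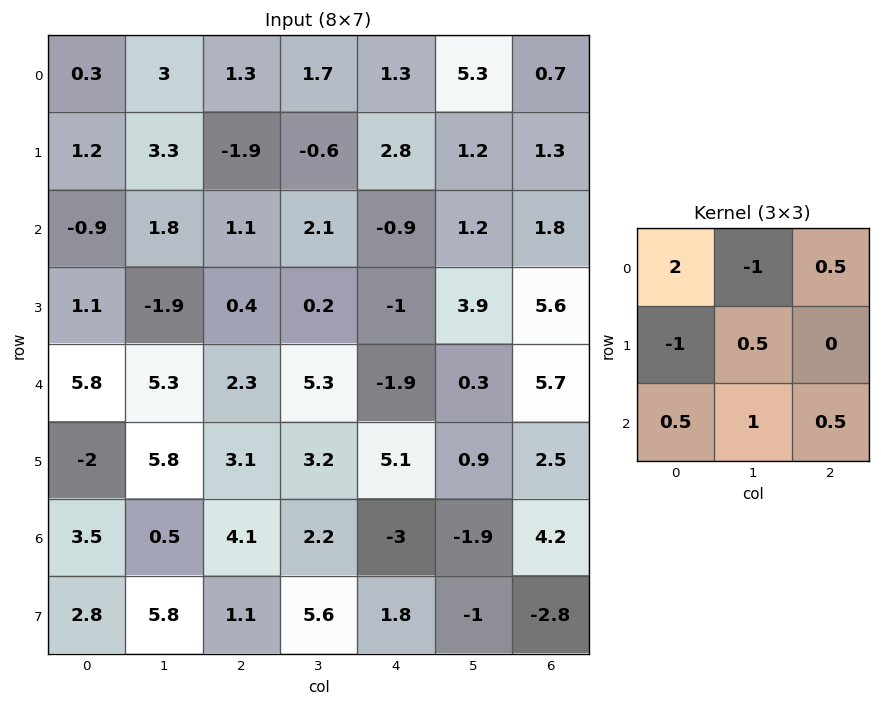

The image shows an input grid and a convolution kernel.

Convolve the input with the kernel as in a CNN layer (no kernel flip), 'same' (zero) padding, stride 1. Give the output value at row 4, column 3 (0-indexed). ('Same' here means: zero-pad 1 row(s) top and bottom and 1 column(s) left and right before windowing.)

The receptive field on the zero-padded input at this output position is [0.4 0.2 -1 / 2.3 5.3 -1.9 / 3.1 3.2 5.1]. Elementwise product with the kernel and sum: 0.4·2 + 0.2·-1 + -1·0.5 + 2.3·-1 + 5.3·0.5 + 3.1·0.5 + 3.2·1 + 5.1·0.5.

7.75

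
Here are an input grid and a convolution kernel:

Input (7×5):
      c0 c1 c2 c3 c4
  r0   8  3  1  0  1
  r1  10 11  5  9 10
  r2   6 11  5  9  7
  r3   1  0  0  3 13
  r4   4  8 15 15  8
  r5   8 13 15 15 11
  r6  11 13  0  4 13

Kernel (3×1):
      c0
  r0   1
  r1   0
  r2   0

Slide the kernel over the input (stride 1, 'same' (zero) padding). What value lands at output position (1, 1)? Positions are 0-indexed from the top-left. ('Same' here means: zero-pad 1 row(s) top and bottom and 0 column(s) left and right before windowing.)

The receptive field on the zero-padded input at this output position is [3 / 11 / 11]. Elementwise product with the kernel and sum: 3·1.

3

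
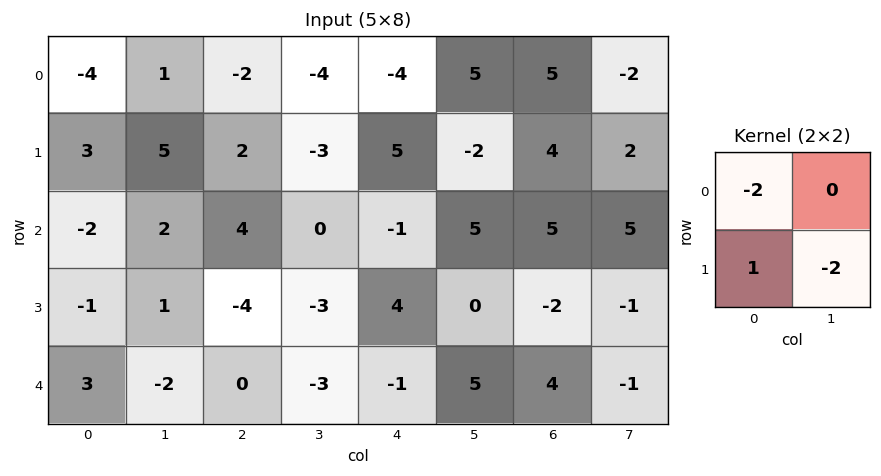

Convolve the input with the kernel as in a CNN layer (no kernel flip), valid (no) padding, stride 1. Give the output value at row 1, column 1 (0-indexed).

The receptive field on the input at this output position is [5 2 / 2 4]. Elementwise product with the kernel and sum: 5·-2 + 2·1 + 4·-2.

-16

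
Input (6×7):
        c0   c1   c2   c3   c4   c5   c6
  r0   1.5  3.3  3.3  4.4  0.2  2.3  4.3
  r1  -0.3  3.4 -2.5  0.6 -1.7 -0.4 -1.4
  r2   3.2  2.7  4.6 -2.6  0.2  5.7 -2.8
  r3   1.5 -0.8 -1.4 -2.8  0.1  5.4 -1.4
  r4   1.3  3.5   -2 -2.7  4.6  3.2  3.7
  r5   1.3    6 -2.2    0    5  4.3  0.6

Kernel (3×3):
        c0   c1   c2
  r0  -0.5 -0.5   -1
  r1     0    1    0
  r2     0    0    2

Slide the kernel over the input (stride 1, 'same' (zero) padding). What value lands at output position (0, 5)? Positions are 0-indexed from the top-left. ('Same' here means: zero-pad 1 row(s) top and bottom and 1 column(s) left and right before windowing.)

The receptive field on the zero-padded input at this output position is [0 0 0 / 0.2 2.3 4.3 / -1.7 -0.4 -1.4]. Elementwise product with the kernel and sum: 0·-0.5 + 0·-0.5 + 0·-1 + 2.3·1 + -1.4·2.

-0.5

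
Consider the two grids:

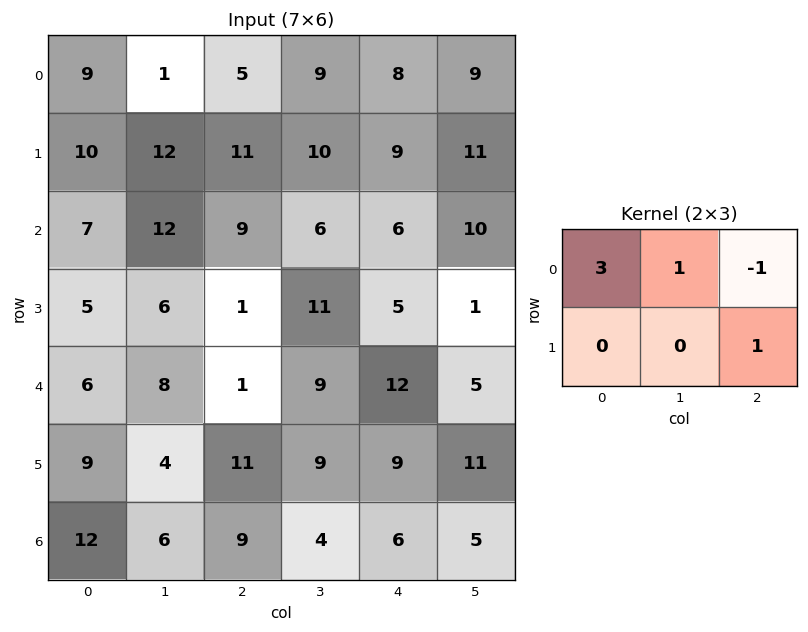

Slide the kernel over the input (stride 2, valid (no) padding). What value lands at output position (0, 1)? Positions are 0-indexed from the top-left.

The receptive field on the input at this output position is [5 9 8 / 11 10 9]. Elementwise product with the kernel and sum: 5·3 + 9·1 + 8·-1 + 9·1.

25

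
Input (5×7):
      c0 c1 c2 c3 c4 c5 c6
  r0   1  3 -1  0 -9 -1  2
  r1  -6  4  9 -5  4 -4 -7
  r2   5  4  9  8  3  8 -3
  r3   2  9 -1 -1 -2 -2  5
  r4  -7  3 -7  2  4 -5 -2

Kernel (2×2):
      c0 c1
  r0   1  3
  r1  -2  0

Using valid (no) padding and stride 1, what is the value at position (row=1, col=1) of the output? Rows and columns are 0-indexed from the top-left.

23

The receptive field on the input at this output position is [4 9 / 4 9]. Elementwise product with the kernel and sum: 4·1 + 9·3 + 4·-2.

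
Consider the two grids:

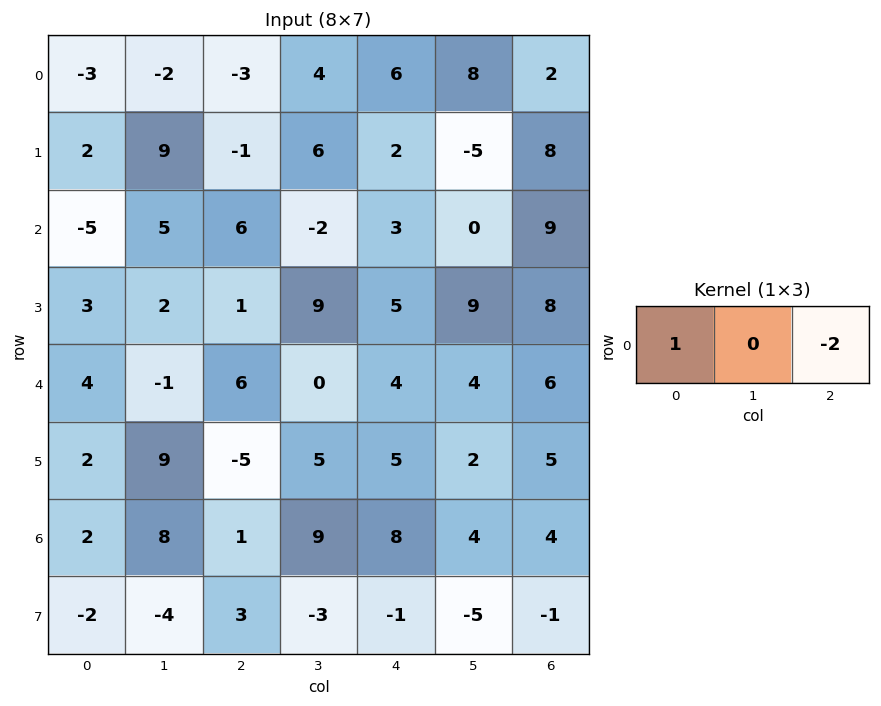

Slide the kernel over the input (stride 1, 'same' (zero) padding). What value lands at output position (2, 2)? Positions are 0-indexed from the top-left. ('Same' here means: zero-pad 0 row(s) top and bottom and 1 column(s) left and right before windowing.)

9

The receptive field on the zero-padded input at this output position is [5 6 -2]. Elementwise product with the kernel and sum: 5·1 + -2·-2.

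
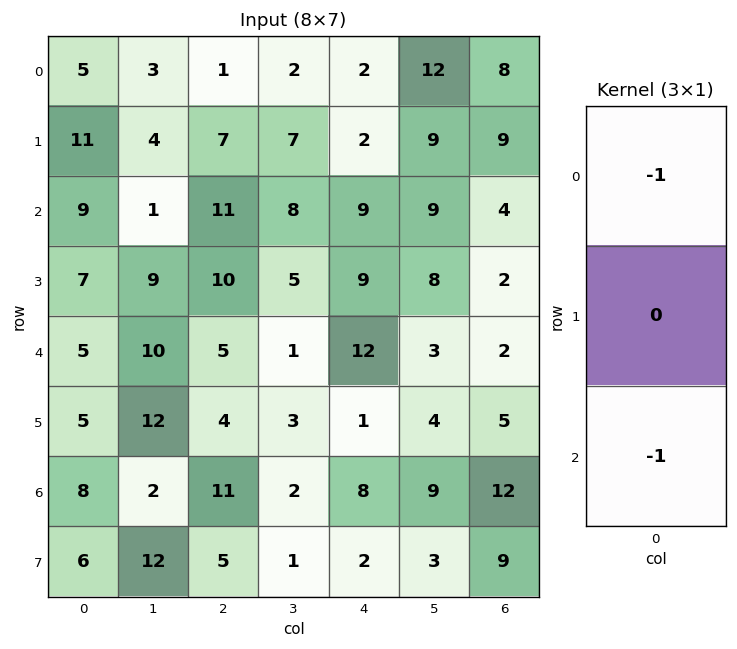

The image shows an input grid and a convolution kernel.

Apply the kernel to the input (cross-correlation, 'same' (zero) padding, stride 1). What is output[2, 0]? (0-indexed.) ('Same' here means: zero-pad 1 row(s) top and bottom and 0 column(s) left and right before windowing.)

-18

The receptive field on the zero-padded input at this output position is [11 / 9 / 7]. Elementwise product with the kernel and sum: 11·-1 + 7·-1.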